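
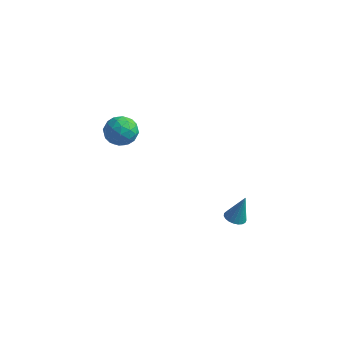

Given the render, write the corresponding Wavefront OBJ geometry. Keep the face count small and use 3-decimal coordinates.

v -3.979 -0.127 -0.574
v -3.298 -0.367 -0.047
v -3.922 -1.413 -1.233
v -3.241 -1.653 -0.706
v -4.06 -1.555 -0.361
v -4.095 -0.76 0.046
v -3.125 -1.02 -1.326
v -3.16 -0.225 -0.919
v -2.77 -0.919 -0.511
v -3.349 -1.249 0.085
v -3.871 -0.531 -1.365
v -4.45 -0.861 -0.769
v -3.643 -0.134 -0.253
v -3.577 -1.646 -1.027
v -4.058 -1.588 -0.825
v -3.658 -1.729 -0.515
v -4.112 -0.365 -0.198
v -3.712 -0.506 0.111
v -4.16 -1.204 -0.073
v -3.508 -1.274 -1.391
v -3.108 -1.415 -1.082
v -3.562 -0.051 -0.765
v -3.162 -0.192 -0.455
v -3.06 -0.576 -1.207
v -2.933 -0.599 -0.216
v -2.9 -1.356 -0.603
v -2.831 -0.984 -0.967
v -2.852 -0.516 -0.728
v -3.273 -0.794 0.134
v -3.24 -1.55 -0.253
v -3.721 -1.492 -0.05
v -3.742 -1.025 0.189
v -2.963 -1.118 -0.139
v -3.98 -0.23 -1.027
v -3.947 -0.986 -1.414
v -3.478 -0.755 -1.469
v -3.499 -0.288 -1.23
v -4.32 -0.424 -0.677
v -4.287 -1.181 -1.064
v -4.368 -1.264 -0.552
v -4.389 -0.796 -0.313
v -4.257 -0.662 -1.141
v 2.805 -1.552 -3.775
v 3.151 -1.163 -3.955
v 3.155 -1.228 -2.405
v 2.955 -1.046 -3.932
v 2.734 -1.017 -3.883
v 2.525 -1.08 -3.815
v 2.364 -1.225 -3.739
v 2.28 -1.426 -3.671
v 2.287 -1.649 -3.62
v 2.383 -1.855 -3.596
v 2.552 -2.008 -3.602
v 2.765 -2.083 -3.639
v 2.985 -2.066 -3.699
v 3.174 -1.96 -3.773
v 3.299 -1.783 -3.846
v 3.339 -1.566 -3.907
v 3.286 -1.347 -3.946
f 1 38 17
f 38 12 41
f 17 41 6
f 38 41 17
f 1 17 13
f 17 6 18
f 13 18 2
f 17 18 13
f 1 13 22
f 13 2 23
f 22 23 8
f 13 23 22
f 1 22 34
f 22 8 37
f 34 37 11
f 22 37 34
f 1 34 38
f 34 11 42
f 38 42 12
f 34 42 38
f 2 18 29
f 18 6 32
f 29 32 10
f 18 32 29
f 6 41 19
f 41 12 40
f 19 40 5
f 41 40 19
f 12 42 39
f 42 11 35
f 39 35 3
f 42 35 39
f 11 37 36
f 37 8 24
f 36 24 7
f 37 24 36
f 8 23 28
f 23 2 25
f 28 25 9
f 23 25 28
f 4 30 16
f 30 10 31
f 16 31 5
f 30 31 16
f 4 16 14
f 16 5 15
f 14 15 3
f 16 15 14
f 4 14 21
f 14 3 20
f 21 20 7
f 14 20 21
f 4 21 26
f 21 7 27
f 26 27 9
f 21 27 26
f 4 26 30
f 26 9 33
f 30 33 10
f 26 33 30
f 5 31 19
f 31 10 32
f 19 32 6
f 31 32 19
f 3 15 39
f 15 5 40
f 39 40 12
f 15 40 39
f 7 20 36
f 20 3 35
f 36 35 11
f 20 35 36
f 9 27 28
f 27 7 24
f 28 24 8
f 27 24 28
f 10 33 29
f 33 9 25
f 29 25 2
f 33 25 29
f 44 43 46
f 44 46 45
f 46 43 47
f 46 47 45
f 47 43 48
f 47 48 45
f 48 43 49
f 48 49 45
f 49 43 50
f 49 50 45
f 50 43 51
f 50 51 45
f 51 43 52
f 51 52 45
f 52 43 53
f 52 53 45
f 53 43 54
f 53 54 45
f 54 43 55
f 54 55 45
f 55 43 56
f 55 56 45
f 56 43 57
f 56 57 45
f 57 43 58
f 57 58 45
f 58 43 59
f 58 59 45
f 59 43 44
f 59 44 45



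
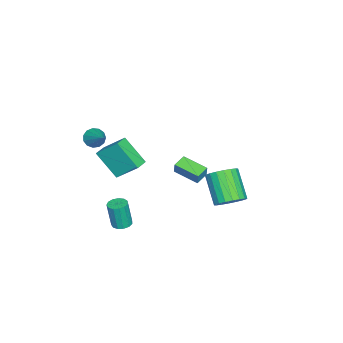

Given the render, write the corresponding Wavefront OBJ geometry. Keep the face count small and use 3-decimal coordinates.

v 3.71 -1.814 -4.506
v 4.199 -2.158 -4.563
v 4.219 -2.409 -2.892
v 3.73 -2.066 -2.834
v 4.309 -1.841 -4.517
v 4.329 -2.093 -2.846
v 4.229 -1.517 -4.467
v 4.25 -1.768 -2.796
v 3.985 -1.286 -4.43
v 4.005 -1.538 -2.758
v 3.653 -1.224 -4.416
v 3.673 -1.475 -2.745
v 3.339 -1.349 -4.431
v 3.359 -1.6 -2.76
v 3.143 -1.622 -4.47
v 3.163 -1.873 -2.799
v 3.127 -1.956 -4.52
v 3.147 -2.207 -2.849
v 3.296 -2.245 -4.565
v 3.316 -2.496 -2.894
v 3.597 -2.397 -4.592
v 3.617 -2.648 -2.921
v 3.933 -2.365 -4.591
v 3.953 -2.616 -2.92
v 3.3 4.359 -1.327
v 4.056 3.934 -0.993
v 2.917 3.036 0.442
v 2.16 3.461 0.107
v 4.047 4.288 -0.779
v 2.908 3.39 0.656
v 3.89 4.656 -0.673
v 2.751 3.758 0.762
v 3.616 4.965 -0.697
v 2.477 4.067 0.738
v 3.279 5.154 -0.846
v 2.14 4.257 0.589
v 2.947 5.186 -1.09
v 1.808 4.288 0.345
v 2.684 5.054 -1.381
v 1.545 4.156 0.053
v 2.543 4.784 -1.662
v 1.404 3.886 -0.227
v 2.552 4.43 -1.876
v 1.413 3.532 -0.441
v 2.709 4.062 -1.982
v 1.57 3.164 -0.547
v 2.983 3.753 -1.958
v 1.844 2.855 -0.523
v 3.32 3.563 -1.809
v 2.181 2.666 -0.374
v 3.652 3.532 -1.565
v 2.513 2.634 -0.13
v 3.915 3.664 -1.273
v 2.776 2.766 0.161
v 3.014 -3.611 1.84
v 3.428 -3.545 1.33
v 4.066 -2.649 2.82
v 3.189 -3.261 1.308
v 2.894 -3.088 1.455
v 2.637 -3.082 1.724
v 2.5 -3.243 2.03
v 2.526 -3.521 2.275
v 2.707 -3.828 2.382
v 2.986 -4.066 2.317
v 3.273 -4.159 2.1
v 3.478 -4.079 1.801
v 3.536 -3.85 1.514
v -1.888 -0.134 -2.961
v -1.669 -0.017 -2.191
v -1.489 1.418 -3.31
v -1.27 1.535 -2.54
v -1.05 -0.395 -3.16
v -0.831 -0.278 -2.39
v -0.651 1.157 -3.509
v -0.432 1.274 -2.739
v 1.433 -2.502 -1.88
v 1.082 -3.844 -0.397
v 1.492 -1.19 -0.678
v 1.141 -2.531 0.804
v 2.319 -2.629 -1.784
v 1.968 -3.97 -0.302
v 2.378 -1.316 -0.583
v 2.027 -2.658 0.9
f 2 1 5
f 2 5 3
f 3 5 6
f 3 6 4
f 5 1 7
f 5 7 6
f 6 7 8
f 6 8 4
f 7 1 9
f 7 9 8
f 8 9 10
f 8 10 4
f 9 1 11
f 9 11 10
f 10 11 12
f 10 12 4
f 11 1 13
f 11 13 12
f 12 13 14
f 12 14 4
f 13 1 15
f 13 15 14
f 14 15 16
f 14 16 4
f 15 1 17
f 15 17 16
f 16 17 18
f 16 18 4
f 17 1 19
f 17 19 18
f 18 19 20
f 18 20 4
f 19 1 21
f 19 21 20
f 20 21 22
f 20 22 4
f 21 1 23
f 21 23 22
f 22 23 24
f 22 24 4
f 23 1 2
f 23 2 24
f 24 2 3
f 24 3 4
f 26 25 29
f 26 29 27
f 27 29 30
f 27 30 28
f 29 25 31
f 29 31 30
f 30 31 32
f 30 32 28
f 31 25 33
f 31 33 32
f 32 33 34
f 32 34 28
f 33 25 35
f 33 35 34
f 34 35 36
f 34 36 28
f 35 25 37
f 35 37 36
f 36 37 38
f 36 38 28
f 37 25 39
f 37 39 38
f 38 39 40
f 38 40 28
f 39 25 41
f 39 41 40
f 40 41 42
f 40 42 28
f 41 25 43
f 41 43 42
f 42 43 44
f 42 44 28
f 43 25 45
f 43 45 44
f 44 45 46
f 44 46 28
f 45 25 47
f 45 47 46
f 46 47 48
f 46 48 28
f 47 25 49
f 47 49 48
f 48 49 50
f 48 50 28
f 49 25 51
f 49 51 50
f 50 51 52
f 50 52 28
f 51 25 53
f 51 53 52
f 52 53 54
f 52 54 28
f 53 25 26
f 53 26 54
f 54 26 27
f 54 27 28
f 56 55 58
f 56 58 57
f 58 55 59
f 58 59 57
f 59 55 60
f 59 60 57
f 60 55 61
f 60 61 57
f 61 55 62
f 61 62 57
f 62 55 63
f 62 63 57
f 63 55 64
f 63 64 57
f 64 55 65
f 64 65 57
f 65 55 66
f 65 66 57
f 66 55 67
f 66 67 57
f 67 55 56
f 67 56 57
f 69 71 68
f 72 69 68
f 68 71 70
f 70 72 68
f 69 75 71
f 73 69 72
f 73 75 69
f 71 75 70
f 74 72 70
f 70 75 74
f 74 73 72
f 75 73 74
f 77 79 76
f 80 77 76
f 76 79 78
f 78 80 76
f 77 83 79
f 81 77 80
f 81 83 77
f 79 83 78
f 82 80 78
f 78 83 82
f 82 81 80
f 83 81 82



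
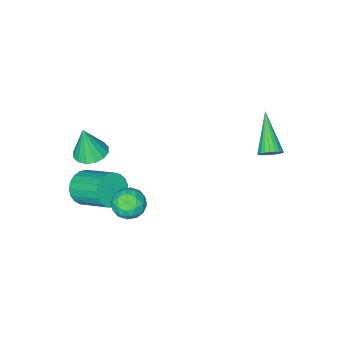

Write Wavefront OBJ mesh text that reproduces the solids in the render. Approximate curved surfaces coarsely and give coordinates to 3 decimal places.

v 2.523 -4.123 -4.113
v 3.412 -4.01 -4.029
v 3.106 -2.345 -3.022
v 2.217 -2.457 -3.107
v 3.341 -3.83 -4.349
v 3.034 -2.164 -3.342
v 3.128 -3.7 -4.628
v 2.822 -2.035 -3.622
v 2.811 -3.644 -4.819
v 2.505 -1.978 -3.812
v 2.444 -3.67 -4.887
v 2.138 -2.004 -3.881
v 2.091 -3.774 -4.821
v 1.784 -2.109 -3.815
v 1.812 -3.939 -4.634
v 1.506 -2.274 -3.627
v 1.657 -4.136 -4.356
v 1.35 -2.47 -3.349
v 1.651 -4.33 -4.036
v 1.344 -2.664 -3.03
v 1.796 -4.489 -3.729
v 1.489 -2.823 -2.723
v 2.067 -4.584 -3.489
v 1.76 -2.918 -2.483
v 2.417 -4.599 -3.357
v 2.11 -2.934 -2.351
v 2.785 -4.532 -3.356
v 2.478 -2.867 -2.349
v 3.108 -4.395 -3.485
v 2.801 -2.729 -2.479
v 3.33 -4.21 -3.723
v 3.023 -2.544 -2.717
v -2.97 2.064 -0.162
v -2.566 2.131 0.234
v -3.95 0.596 1.082
v -2.714 2.283 0.298
v -2.902 2.403 0.291
v -3.1 2.471 0.216
v -3.278 2.477 0.083
v -3.409 2.42 -0.087
v -3.473 2.31 -0.269
v -3.461 2.161 -0.435
v -3.374 1.998 -0.558
v -3.226 1.846 -0.622
v -3.038 1.726 -0.616
v -2.841 1.658 -0.54
v -2.662 1.652 -0.407
v -2.531 1.709 -0.237
v -2.467 1.819 -0.055
v -2.479 1.968 0.11
v 2.22 -0.323 -2.273
v 3.04 -0.498 -2.34
v 1.92 -1.482 -2.92
v 2.74 -1.657 -2.987
v 2.365 -1.675 -2.234
v 2.551 -0.959 -1.834
v 2.409 -1.021 -3.426
v 2.595 -0.305 -3.026
v 3.157 -0.93 -3.052
v 3.13 -1.334 -2.315
v 1.83 -0.646 -2.945
v 1.803 -1.05 -2.208
v 2.657 -0.309 -2.25
v 2.303 -1.671 -3.01
v 2.083 -1.682 -2.568
v 2.565 -1.785 -2.607
v 2.369 -0.579 -1.952
v 2.851 -0.683 -1.991
v 2.454 -1.375 -1.929
v 2.109 -1.297 -3.269
v 2.591 -1.401 -3.308
v 2.395 -0.195 -2.653
v 2.877 -0.298 -2.692
v 2.506 -0.605 -3.331
v 3.207 -0.666 -2.708
v 3.03 -1.347 -3.088
v 2.836 -0.973 -3.346
v 2.945 -0.552 -3.111
v 3.191 -0.903 -2.274
v 3.015 -1.585 -2.655
v 2.795 -1.595 -2.212
v 2.904 -1.174 -1.977
v 3.26 -1.157 -2.693
v 1.945 -0.395 -2.605
v 1.769 -1.077 -2.986
v 2.056 -0.806 -3.283
v 2.165 -0.385 -3.048
v 1.93 -0.633 -2.172
v 1.753 -1.314 -2.552
v 2.015 -1.428 -2.149
v 2.124 -1.007 -1.914
v 1.7 -0.823 -2.567
v 2.64 -3.393 -0.689
v 3.373 -3.705 -0.836
v 2.86 -3.627 0.909
v 3.438 -3.294 -0.785
v 3.289 -2.909 -0.708
v 2.966 -2.655 -0.626
v 2.556 -2.598 -0.561
v 2.168 -2.754 -0.531
v 1.907 -3.082 -0.542
v 1.842 -3.493 -0.594
v 1.99 -3.877 -0.67
v 2.313 -4.132 -0.752
v 2.724 -4.189 -0.817
v 3.111 -4.032 -0.847
f 2 1 5
f 2 5 3
f 3 5 6
f 3 6 4
f 5 1 7
f 5 7 6
f 6 7 8
f 6 8 4
f 7 1 9
f 7 9 8
f 8 9 10
f 8 10 4
f 9 1 11
f 9 11 10
f 10 11 12
f 10 12 4
f 11 1 13
f 11 13 12
f 12 13 14
f 12 14 4
f 13 1 15
f 13 15 14
f 14 15 16
f 14 16 4
f 15 1 17
f 15 17 16
f 16 17 18
f 16 18 4
f 17 1 19
f 17 19 18
f 18 19 20
f 18 20 4
f 19 1 21
f 19 21 20
f 20 21 22
f 20 22 4
f 21 1 23
f 21 23 22
f 22 23 24
f 22 24 4
f 23 1 25
f 23 25 24
f 24 25 26
f 24 26 4
f 25 1 27
f 25 27 26
f 26 27 28
f 26 28 4
f 27 1 29
f 27 29 28
f 28 29 30
f 28 30 4
f 29 1 31
f 29 31 30
f 30 31 32
f 30 32 4
f 31 1 2
f 31 2 32
f 32 2 3
f 32 3 4
f 34 33 36
f 34 36 35
f 36 33 37
f 36 37 35
f 37 33 38
f 37 38 35
f 38 33 39
f 38 39 35
f 39 33 40
f 39 40 35
f 40 33 41
f 40 41 35
f 41 33 42
f 41 42 35
f 42 33 43
f 42 43 35
f 43 33 44
f 43 44 35
f 44 33 45
f 44 45 35
f 45 33 46
f 45 46 35
f 46 33 47
f 46 47 35
f 47 33 48
f 47 48 35
f 48 33 49
f 48 49 35
f 49 33 50
f 49 50 35
f 50 33 34
f 50 34 35
f 51 88 67
f 88 62 91
f 67 91 56
f 88 91 67
f 51 67 63
f 67 56 68
f 63 68 52
f 67 68 63
f 51 63 72
f 63 52 73
f 72 73 58
f 63 73 72
f 51 72 84
f 72 58 87
f 84 87 61
f 72 87 84
f 51 84 88
f 84 61 92
f 88 92 62
f 84 92 88
f 52 68 79
f 68 56 82
f 79 82 60
f 68 82 79
f 56 91 69
f 91 62 90
f 69 90 55
f 91 90 69
f 62 92 89
f 92 61 85
f 89 85 53
f 92 85 89
f 61 87 86
f 87 58 74
f 86 74 57
f 87 74 86
f 58 73 78
f 73 52 75
f 78 75 59
f 73 75 78
f 54 80 66
f 80 60 81
f 66 81 55
f 80 81 66
f 54 66 64
f 66 55 65
f 64 65 53
f 66 65 64
f 54 64 71
f 64 53 70
f 71 70 57
f 64 70 71
f 54 71 76
f 71 57 77
f 76 77 59
f 71 77 76
f 54 76 80
f 76 59 83
f 80 83 60
f 76 83 80
f 55 81 69
f 81 60 82
f 69 82 56
f 81 82 69
f 53 65 89
f 65 55 90
f 89 90 62
f 65 90 89
f 57 70 86
f 70 53 85
f 86 85 61
f 70 85 86
f 59 77 78
f 77 57 74
f 78 74 58
f 77 74 78
f 60 83 79
f 83 59 75
f 79 75 52
f 83 75 79
f 94 93 96
f 94 96 95
f 96 93 97
f 96 97 95
f 97 93 98
f 97 98 95
f 98 93 99
f 98 99 95
f 99 93 100
f 99 100 95
f 100 93 101
f 100 101 95
f 101 93 102
f 101 102 95
f 102 93 103
f 102 103 95
f 103 93 104
f 103 104 95
f 104 93 105
f 104 105 95
f 105 93 106
f 105 106 95
f 106 93 94
f 106 94 95



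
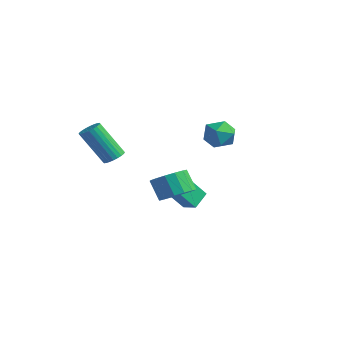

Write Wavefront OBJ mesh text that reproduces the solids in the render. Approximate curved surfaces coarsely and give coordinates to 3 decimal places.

v -1.238 -2.059 0.412
v -0.833 -1.802 0.721
v -1.657 -2.565 2.436
v -2.062 -2.821 2.128
v -0.99 -1.645 0.716
v -1.814 -2.407 2.431
v -1.185 -1.55 0.664
v -2.009 -2.313 2.379
v -1.387 -1.533 0.574
v -2.212 -2.295 2.289
v -1.567 -1.596 0.46
v -2.392 -2.358 2.175
v -1.697 -1.73 0.338
v -2.521 -2.492 2.053
v -1.757 -1.913 0.228
v -2.581 -2.675 1.943
v -1.738 -2.119 0.145
v -2.562 -2.881 1.861
v -1.643 -2.315 0.104
v -2.467 -3.078 1.819
v -1.486 -2.473 0.109
v -2.31 -3.235 1.824
v -1.291 -2.567 0.161
v -2.115 -3.33 1.876
v -1.088 -2.585 0.251
v -1.913 -3.347 1.966
v -0.908 -2.522 0.365
v -1.733 -3.284 2.08
v -0.779 -2.388 0.487
v -1.603 -3.15 2.202
v -0.719 -2.205 0.597
v -1.543 -2.967 2.312
v -0.738 -1.999 0.679
v -1.562 -2.761 2.395
v 1.934 -0.834 -1.118
v 2.638 -0.561 -0.646
v 1.989 -0.613 0.35
v 1.286 -0.886 -0.122
v 2.419 -0.175 -0.768
v 1.77 -0.227 0.228
v 2.07 0.035 -0.984
v 1.422 -0.017 0.012
v 1.685 0.012 -1.236
v 1.037 -0.04 -0.24
v 1.367 -0.238 -1.456
v 0.718 -0.29 -0.46
v 1.2 -0.647 -1.586
v 0.552 -0.699 -0.59
v 1.231 -1.107 -1.59
v 0.582 -1.159 -0.594
v 1.45 -1.493 -1.468
v 0.801 -1.545 -0.472
v 1.798 -1.703 -1.252
v 1.15 -1.755 -0.256
v 2.183 -1.68 -1
v 1.535 -1.732 -0.004
v 2.502 -1.43 -0.78
v 1.853 -1.482 0.216
v 2.668 -1.021 -0.65
v 2.02 -1.073 0.346
v -0.506 4.239 0.916
v -0.167 3.848 0.175
v -1.053 2.952 1.345
v -0.714 2.561 0.604
v -0.159 2.858 1.252
v 0.18 3.654 0.987
v -1.4 3.146 0.533
v -1.061 3.942 0.268
v -0.719 3.172 -0.062
v 0.048 2.994 0.383
v -1.268 3.806 1.137
v -0.501 3.628 1.582
v -0.474 -0.002 -1.835
v -0.755 0.816 -1.276
v -0.169 1.024 -3.182
v -0.45 1.842 -2.622
v 0.33 0.098 -1.578
v 0.049 0.916 -1.018
v 0.635 1.124 -2.924
v 0.354 1.942 -2.365
f 2 1 5
f 2 5 3
f 3 5 6
f 3 6 4
f 5 1 7
f 5 7 6
f 6 7 8
f 6 8 4
f 7 1 9
f 7 9 8
f 8 9 10
f 8 10 4
f 9 1 11
f 9 11 10
f 10 11 12
f 10 12 4
f 11 1 13
f 11 13 12
f 12 13 14
f 12 14 4
f 13 1 15
f 13 15 14
f 14 15 16
f 14 16 4
f 15 1 17
f 15 17 16
f 16 17 18
f 16 18 4
f 17 1 19
f 17 19 18
f 18 19 20
f 18 20 4
f 19 1 21
f 19 21 20
f 20 21 22
f 20 22 4
f 21 1 23
f 21 23 22
f 22 23 24
f 22 24 4
f 23 1 25
f 23 25 24
f 24 25 26
f 24 26 4
f 25 1 27
f 25 27 26
f 26 27 28
f 26 28 4
f 27 1 29
f 27 29 28
f 28 29 30
f 28 30 4
f 29 1 31
f 29 31 30
f 30 31 32
f 30 32 4
f 31 1 33
f 31 33 32
f 32 33 34
f 32 34 4
f 33 1 2
f 33 2 34
f 34 2 3
f 34 3 4
f 36 35 39
f 36 39 37
f 37 39 40
f 37 40 38
f 39 35 41
f 39 41 40
f 40 41 42
f 40 42 38
f 41 35 43
f 41 43 42
f 42 43 44
f 42 44 38
f 43 35 45
f 43 45 44
f 44 45 46
f 44 46 38
f 45 35 47
f 45 47 46
f 46 47 48
f 46 48 38
f 47 35 49
f 47 49 48
f 48 49 50
f 48 50 38
f 49 35 51
f 49 51 50
f 50 51 52
f 50 52 38
f 51 35 53
f 51 53 52
f 52 53 54
f 52 54 38
f 53 35 55
f 53 55 54
f 54 55 56
f 54 56 38
f 55 35 57
f 55 57 56
f 56 57 58
f 56 58 38
f 57 35 59
f 57 59 58
f 58 59 60
f 58 60 38
f 59 35 36
f 59 36 60
f 60 36 37
f 60 37 38
f 61 72 66
f 61 66 62
f 61 62 68
f 61 68 71
f 61 71 72
f 62 66 70
f 66 72 65
f 72 71 63
f 71 68 67
f 68 62 69
f 64 70 65
f 64 65 63
f 64 63 67
f 64 67 69
f 64 69 70
f 65 70 66
f 63 65 72
f 67 63 71
f 69 67 68
f 70 69 62
f 74 76 73
f 77 74 73
f 73 76 75
f 75 77 73
f 74 80 76
f 78 74 77
f 78 80 74
f 76 80 75
f 79 77 75
f 75 80 79
f 79 78 77
f 80 78 79



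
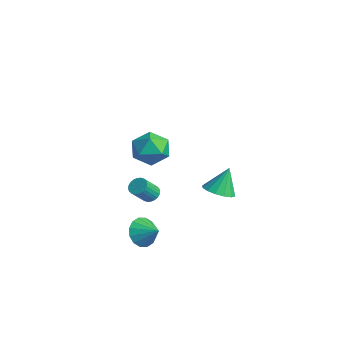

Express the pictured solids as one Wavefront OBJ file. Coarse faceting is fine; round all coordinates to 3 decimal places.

v -1.248 2.083 -3.138
v -0.53 1.422 -2.779
v -1.372 2.857 -1.462
v -0.252 1.847 -2.956
v -0.241 2.336 -3.181
v -0.499 2.757 -3.394
v -0.959 2.997 -3.539
v -1.496 2.992 -3.577
v -1.967 2.744 -3.496
v -2.245 2.318 -3.32
v -2.256 1.829 -3.095
v -1.997 1.408 -2.881
v -1.538 1.168 -2.736
v -1.001 1.173 -2.699
v 1.024 -2.931 3.636
v 2.151 -3.081 3.194
v 1.049 -4.779 4.326
v 2.176 -4.929 3.884
v 1.985 -4.177 4.826
v 1.97 -3.035 4.399
v 1.23 -4.825 3.121
v 1.215 -3.683 2.694
v 2.278 -4.251 2.876
v 2.745 -3.851 3.929
v 0.455 -4.009 3.591
v 0.922 -3.609 4.644
v 0.377 -3.806 -3.822
v 0.908 -3.818 -4.727
v 1.483 -3.374 -3.178
v 0.696 -3.319 -4.696
v 0.397 -2.95 -4.43
v 0.094 -2.811 -4.001
v -0.134 -2.938 -3.524
v -0.225 -3.298 -3.127
v -0.154 -3.793 -2.916
v 0.059 -4.292 -2.947
v 0.357 -4.661 -3.213
v 0.661 -4.801 -3.642
v 0.888 -4.673 -4.119
v 0.979 -4.314 -4.516
v -3.887 -1.022 -3.88
v -3.266 -1.078 -4.062
v -3.031 -2.055 -2.962
v -3.653 -1.998 -2.78
v -3.251 -0.887 -3.896
v -3.017 -1.864 -2.796
v -3.334 -0.716 -3.727
v -3.1 -1.693 -2.627
v -3.501 -0.593 -3.582
v -3.266 -1.569 -2.481
v -3.726 -0.534 -3.482
v -3.492 -1.511 -2.381
v -3.976 -0.55 -3.442
v -3.742 -1.527 -2.342
v -4.213 -0.637 -3.47
v -3.979 -1.614 -2.369
v -4.4 -0.783 -3.559
v -4.165 -1.76 -2.459
v -4.509 -0.965 -3.698
v -4.274 -1.942 -2.598
v -4.523 -1.156 -3.864
v -4.289 -2.133 -2.764
v -4.44 -1.327 -4.033
v -4.206 -2.304 -2.933
v -4.274 -1.451 -4.179
v -4.039 -2.427 -3.078
v -4.048 -1.509 -4.279
v -3.814 -2.486 -3.178
v -3.798 -1.493 -4.318
v -3.564 -2.47 -3.218
v -3.561 -1.406 -4.291
v -3.327 -2.383 -3.19
v -3.375 -1.26 -4.201
v -3.14 -2.237 -3.101
f 2 1 4
f 2 4 3
f 4 1 5
f 4 5 3
f 5 1 6
f 5 6 3
f 6 1 7
f 6 7 3
f 7 1 8
f 7 8 3
f 8 1 9
f 8 9 3
f 9 1 10
f 9 10 3
f 10 1 11
f 10 11 3
f 11 1 12
f 11 12 3
f 12 1 13
f 12 13 3
f 13 1 14
f 13 14 3
f 14 1 2
f 14 2 3
f 15 26 20
f 15 20 16
f 15 16 22
f 15 22 25
f 15 25 26
f 16 20 24
f 20 26 19
f 26 25 17
f 25 22 21
f 22 16 23
f 18 24 19
f 18 19 17
f 18 17 21
f 18 21 23
f 18 23 24
f 19 24 20
f 17 19 26
f 21 17 25
f 23 21 22
f 24 23 16
f 28 27 30
f 28 30 29
f 30 27 31
f 30 31 29
f 31 27 32
f 31 32 29
f 32 27 33
f 32 33 29
f 33 27 34
f 33 34 29
f 34 27 35
f 34 35 29
f 35 27 36
f 35 36 29
f 36 27 37
f 36 37 29
f 37 27 38
f 37 38 29
f 38 27 39
f 38 39 29
f 39 27 40
f 39 40 29
f 40 27 28
f 40 28 29
f 42 41 45
f 42 45 43
f 43 45 46
f 43 46 44
f 45 41 47
f 45 47 46
f 46 47 48
f 46 48 44
f 47 41 49
f 47 49 48
f 48 49 50
f 48 50 44
f 49 41 51
f 49 51 50
f 50 51 52
f 50 52 44
f 51 41 53
f 51 53 52
f 52 53 54
f 52 54 44
f 53 41 55
f 53 55 54
f 54 55 56
f 54 56 44
f 55 41 57
f 55 57 56
f 56 57 58
f 56 58 44
f 57 41 59
f 57 59 58
f 58 59 60
f 58 60 44
f 59 41 61
f 59 61 60
f 60 61 62
f 60 62 44
f 61 41 63
f 61 63 62
f 62 63 64
f 62 64 44
f 63 41 65
f 63 65 64
f 64 65 66
f 64 66 44
f 65 41 67
f 65 67 66
f 66 67 68
f 66 68 44
f 67 41 69
f 67 69 68
f 68 69 70
f 68 70 44
f 69 41 71
f 69 71 70
f 70 71 72
f 70 72 44
f 71 41 73
f 71 73 72
f 72 73 74
f 72 74 44
f 73 41 42
f 73 42 74
f 74 42 43
f 74 43 44



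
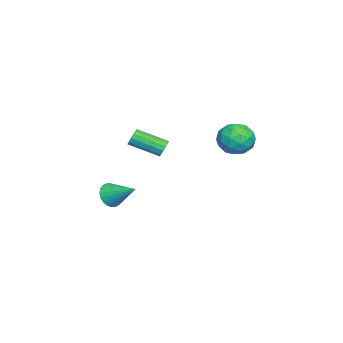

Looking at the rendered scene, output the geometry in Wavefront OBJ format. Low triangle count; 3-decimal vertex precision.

v 1.003 -0.447 1.911
v 1.43 -0.596 1.516
v 1.543 -2.383 2.315
v 1.117 -2.233 2.709
v 1.583 -0.478 1.759
v 1.696 -2.264 2.558
v 1.581 -0.351 2.042
v 1.694 -2.138 2.841
v 1.424 -0.25 2.291
v 1.537 -2.036 3.089
v 1.154 -0.202 2.437
v 1.268 -1.988 3.236
v 0.844 -0.219 2.442
v 0.958 -2.005 3.241
v 0.577 -0.297 2.305
v 0.69 -2.084 3.104
v 0.424 -0.416 2.062
v 0.537 -2.202 2.861
v 0.426 -0.542 1.779
v 0.539 -2.329 2.578
v 0.583 -0.644 1.531
v 0.696 -2.43 2.329
v 0.852 -0.692 1.384
v 0.966 -2.478 2.183
v 1.162 -0.675 1.379
v 1.276 -2.461 2.178
v 0.096 -3.773 -2.56
v 0.662 -3.602 -3.213
v 0.744 -2.167 -1.58
v 0.385 -3.428 -3.317
v 0.065 -3.305 -3.305
v -0.251 -3.254 -3.18
v -0.514 -3.282 -2.961
v -0.684 -3.385 -2.681
v -0.735 -3.547 -2.383
v -0.66 -3.743 -2.111
v -0.469 -3.944 -1.908
v -0.192 -4.118 -1.804
v 0.128 -4.241 -1.816
v 0.444 -4.292 -1.94
v 0.707 -4.264 -2.16
v 0.877 -4.161 -2.44
v 0.928 -3.999 -2.738
v 0.853 -3.803 -3.01
v 2.108 4.334 4.66
v 2.585 4.913 3.807
v 2.355 2.767 3.733
v 2.832 3.346 2.88
v 3.371 3.253 3.875
v 3.219 4.222 4.448
v 1.721 3.458 3.092
v 1.569 4.427 3.665
v 2.346 4.372 2.838
v 3.365 4.245 3.323
v 1.575 3.435 4.217
v 2.594 3.308 4.702
v 2.325 4.761 4.315
v 2.615 2.919 3.225
v 2.932 2.864 3.81
v 3.212 3.205 3.309
v 2.697 4.355 4.692
v 2.978 4.695 4.191
v 3.439 3.72 4.231
v 1.962 2.985 3.349
v 2.243 3.325 2.848
v 1.728 4.475 4.231
v 2.008 4.816 3.73
v 1.501 3.96 3.309
v 2.465 4.783 3.244
v 2.61 3.862 2.699
v 1.957 3.928 2.824
v 1.868 4.497 3.16
v 3.064 4.709 3.529
v 3.209 3.788 2.984
v 3.526 3.734 3.569
v 3.436 4.303 3.906
v 2.924 4.391 2.959
v 1.731 3.892 4.556
v 1.876 2.971 4.011
v 1.504 3.377 3.634
v 1.414 3.946 3.971
v 2.33 3.818 4.841
v 2.475 2.897 4.296
v 3.072 3.183 4.38
v 2.983 3.752 4.716
v 2.016 3.289 4.581
f 2 1 5
f 2 5 3
f 3 5 6
f 3 6 4
f 5 1 7
f 5 7 6
f 6 7 8
f 6 8 4
f 7 1 9
f 7 9 8
f 8 9 10
f 8 10 4
f 9 1 11
f 9 11 10
f 10 11 12
f 10 12 4
f 11 1 13
f 11 13 12
f 12 13 14
f 12 14 4
f 13 1 15
f 13 15 14
f 14 15 16
f 14 16 4
f 15 1 17
f 15 17 16
f 16 17 18
f 16 18 4
f 17 1 19
f 17 19 18
f 18 19 20
f 18 20 4
f 19 1 21
f 19 21 20
f 20 21 22
f 20 22 4
f 21 1 23
f 21 23 22
f 22 23 24
f 22 24 4
f 23 1 25
f 23 25 24
f 24 25 26
f 24 26 4
f 25 1 2
f 25 2 26
f 26 2 3
f 26 3 4
f 28 27 30
f 28 30 29
f 30 27 31
f 30 31 29
f 31 27 32
f 31 32 29
f 32 27 33
f 32 33 29
f 33 27 34
f 33 34 29
f 34 27 35
f 34 35 29
f 35 27 36
f 35 36 29
f 36 27 37
f 36 37 29
f 37 27 38
f 37 38 29
f 38 27 39
f 38 39 29
f 39 27 40
f 39 40 29
f 40 27 41
f 40 41 29
f 41 27 42
f 41 42 29
f 42 27 43
f 42 43 29
f 43 27 44
f 43 44 29
f 44 27 28
f 44 28 29
f 45 82 61
f 82 56 85
f 61 85 50
f 82 85 61
f 45 61 57
f 61 50 62
f 57 62 46
f 61 62 57
f 45 57 66
f 57 46 67
f 66 67 52
f 57 67 66
f 45 66 78
f 66 52 81
f 78 81 55
f 66 81 78
f 45 78 82
f 78 55 86
f 82 86 56
f 78 86 82
f 46 62 73
f 62 50 76
f 73 76 54
f 62 76 73
f 50 85 63
f 85 56 84
f 63 84 49
f 85 84 63
f 56 86 83
f 86 55 79
f 83 79 47
f 86 79 83
f 55 81 80
f 81 52 68
f 80 68 51
f 81 68 80
f 52 67 72
f 67 46 69
f 72 69 53
f 67 69 72
f 48 74 60
f 74 54 75
f 60 75 49
f 74 75 60
f 48 60 58
f 60 49 59
f 58 59 47
f 60 59 58
f 48 58 65
f 58 47 64
f 65 64 51
f 58 64 65
f 48 65 70
f 65 51 71
f 70 71 53
f 65 71 70
f 48 70 74
f 70 53 77
f 74 77 54
f 70 77 74
f 49 75 63
f 75 54 76
f 63 76 50
f 75 76 63
f 47 59 83
f 59 49 84
f 83 84 56
f 59 84 83
f 51 64 80
f 64 47 79
f 80 79 55
f 64 79 80
f 53 71 72
f 71 51 68
f 72 68 52
f 71 68 72
f 54 77 73
f 77 53 69
f 73 69 46
f 77 69 73



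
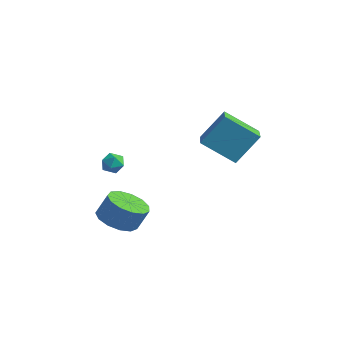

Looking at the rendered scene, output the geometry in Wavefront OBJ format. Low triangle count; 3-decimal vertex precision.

v 1.251 3.338 0.837
v -0.12 2.437 1.963
v 1.761 4.413 2.318
v 0.389 3.512 3.444
v 2.551 2.008 1.356
v 1.179 1.107 2.482
v 3.06 3.083 2.837
v 1.689 2.182 3.963
v -1.956 -0.735 0.525
v -1.542 -1.112 0.837
v -2.738 -1.348 0.823
v -2.324 -1.725 1.135
v -2.444 -1.133 1.35
v -1.96 -0.754 1.166
v -2.32 -1.706 0.494
v -1.836 -1.327 0.31
v -1.767 -1.712 0.818
v -1.843 -1.358 1.347
v -2.437 -1.102 0.313
v -2.513 -0.748 0.842
v -0.81 -2.275 -1.99
v 0.206 -2.366 -2.315
v 0.605 -1.975 -1.174
v -0.41 -1.885 -0.85
v 0.035 -1.803 -2.448
v 0.434 -1.413 -1.307
v -0.404 -1.391 -2.435
v -0.005 -1 -1.295
v -0.972 -1.259 -2.282
v -0.573 -0.868 -1.141
v -1.489 -1.45 -2.036
v -1.089 -1.059 -0.895
v -1.789 -1.903 -1.775
v -1.39 -1.512 -0.635
v -1.779 -2.474 -1.583
v -1.38 -2.083 -0.442
v -1.461 -2.982 -1.52
v -1.062 -2.592 -0.38
v -0.936 -3.266 -1.607
v -0.537 -2.875 -0.466
v -0.371 -3.235 -1.815
v 0.028 -2.845 -0.674
v 0.055 -2.9 -2.079
v 0.454 -2.509 -0.938
f 2 4 1
f 5 2 1
f 1 4 3
f 3 5 1
f 2 8 4
f 6 2 5
f 6 8 2
f 4 8 3
f 7 5 3
f 3 8 7
f 7 6 5
f 8 6 7
f 9 20 14
f 9 14 10
f 9 10 16
f 9 16 19
f 9 19 20
f 10 14 18
f 14 20 13
f 20 19 11
f 19 16 15
f 16 10 17
f 12 18 13
f 12 13 11
f 12 11 15
f 12 15 17
f 12 17 18
f 13 18 14
f 11 13 20
f 15 11 19
f 17 15 16
f 18 17 10
f 22 21 25
f 22 25 23
f 23 25 26
f 23 26 24
f 25 21 27
f 25 27 26
f 26 27 28
f 26 28 24
f 27 21 29
f 27 29 28
f 28 29 30
f 28 30 24
f 29 21 31
f 29 31 30
f 30 31 32
f 30 32 24
f 31 21 33
f 31 33 32
f 32 33 34
f 32 34 24
f 33 21 35
f 33 35 34
f 34 35 36
f 34 36 24
f 35 21 37
f 35 37 36
f 36 37 38
f 36 38 24
f 37 21 39
f 37 39 38
f 38 39 40
f 38 40 24
f 39 21 41
f 39 41 40
f 40 41 42
f 40 42 24
f 41 21 43
f 41 43 42
f 42 43 44
f 42 44 24
f 43 21 22
f 43 22 44
f 44 22 23
f 44 23 24



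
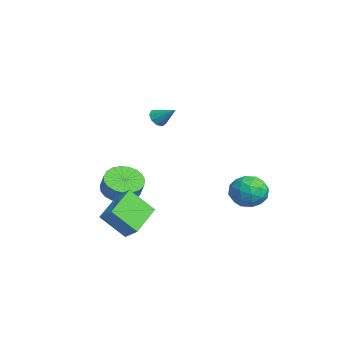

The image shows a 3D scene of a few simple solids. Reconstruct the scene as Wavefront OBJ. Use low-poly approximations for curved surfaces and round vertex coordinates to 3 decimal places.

v 2.51 4.051 -1.509
v 3.438 4.538 -1.592
v 3.042 3.282 -0.088
v 3.97 3.769 -0.171
v 3.105 4.321 0.062
v 2.776 4.796 -0.817
v 3.704 3.024 -0.863
v 3.375 3.499 -1.742
v 4.176 3.904 -1.193
v 3.806 4.705 -0.621
v 2.674 3.115 -1.059
v 2.304 3.916 -0.487
v 2.928 4.362 -1.676
v 3.552 3.458 -0.004
v 3.044 3.782 0.132
v 3.589 4.069 0.083
v 2.539 4.513 -1.22
v 3.084 4.8 -1.269
v 2.888 4.672 -0.296
v 3.396 3.02 -0.411
v 3.941 3.307 -0.46
v 2.891 3.751 -1.763
v 3.436 4.038 -1.812
v 3.592 3.148 -1.384
v 3.906 4.276 -1.49
v 4.219 3.824 -0.654
v 4.062 3.386 -1.061
v 3.869 3.665 -1.577
v 3.689 4.747 -1.154
v 4.001 4.295 -0.318
v 3.493 4.619 -0.181
v 3.3 4.898 -0.698
v 4.122 4.374 -0.919
v 2.479 3.525 -1.362
v 2.791 3.073 -0.526
v 3.18 2.922 -0.982
v 2.987 3.201 -1.499
v 2.261 3.996 -1.026
v 2.574 3.544 -0.19
v 2.611 4.155 -0.103
v 2.418 4.434 -0.619
v 2.358 3.446 -0.761
v -1.385 -1.614 -2.057
v -0.507 -1.78 -2.628
v 0.082 -1.673 -1.754
v -0.795 -1.506 -1.183
v -0.551 -1.342 -2.653
v 0.039 -1.235 -1.778
v -0.739 -0.951 -2.574
v -0.149 -0.844 -1.699
v -1.038 -0.674 -2.406
v -0.449 -0.567 -1.531
v -1.398 -0.56 -2.177
v -0.808 -0.453 -1.303
v -1.755 -0.629 -1.928
v -1.165 -0.522 -1.054
v -2.048 -0.867 -1.702
v -1.459 -0.76 -0.827
v -2.226 -1.235 -1.536
v -1.637 -1.128 -0.662
v -2.259 -1.668 -1.461
v -1.67 -1.561 -0.587
v -2.141 -2.091 -1.489
v -1.552 -1.984 -0.614
v -1.892 -2.432 -1.615
v -1.303 -2.325 -0.741
v -1.555 -2.632 -1.818
v -0.966 -2.525 -0.943
v -1.189 -2.655 -2.062
v -0.6 -2.548 -1.187
v -0.857 -2.499 -2.305
v -0.267 -2.392 -1.43
v -0.615 -2.189 -2.505
v -0.026 -2.082 -1.631
v 1.605 -0.98 -2.697
v 1.329 -2.182 -1.386
v 2.201 -0.501 -2.133
v 1.925 -1.703 -0.822
v 3.215 -2.137 -3.418
v 2.939 -3.339 -2.107
v 3.811 -1.658 -2.854
v 3.535 -2.86 -1.543
v -0.404 0.133 3.07
v -0.101 0.295 2.603
v 0.304 0.887 3.79
v -0.411 0.537 2.654
v -0.718 0.59 2.9
v -0.878 0.429 3.226
v -0.816 0.13 3.478
v -0.561 -0.168 3.54
v -0.233 -0.325 3.382
v 0.015 -0.268 3.078
v 0.067 -0.023 2.77
f 1 38 17
f 38 12 41
f 17 41 6
f 38 41 17
f 1 17 13
f 17 6 18
f 13 18 2
f 17 18 13
f 1 13 22
f 13 2 23
f 22 23 8
f 13 23 22
f 1 22 34
f 22 8 37
f 34 37 11
f 22 37 34
f 1 34 38
f 34 11 42
f 38 42 12
f 34 42 38
f 2 18 29
f 18 6 32
f 29 32 10
f 18 32 29
f 6 41 19
f 41 12 40
f 19 40 5
f 41 40 19
f 12 42 39
f 42 11 35
f 39 35 3
f 42 35 39
f 11 37 36
f 37 8 24
f 36 24 7
f 37 24 36
f 8 23 28
f 23 2 25
f 28 25 9
f 23 25 28
f 4 30 16
f 30 10 31
f 16 31 5
f 30 31 16
f 4 16 14
f 16 5 15
f 14 15 3
f 16 15 14
f 4 14 21
f 14 3 20
f 21 20 7
f 14 20 21
f 4 21 26
f 21 7 27
f 26 27 9
f 21 27 26
f 4 26 30
f 26 9 33
f 30 33 10
f 26 33 30
f 5 31 19
f 31 10 32
f 19 32 6
f 31 32 19
f 3 15 39
f 15 5 40
f 39 40 12
f 15 40 39
f 7 20 36
f 20 3 35
f 36 35 11
f 20 35 36
f 9 27 28
f 27 7 24
f 28 24 8
f 27 24 28
f 10 33 29
f 33 9 25
f 29 25 2
f 33 25 29
f 44 43 47
f 44 47 45
f 45 47 48
f 45 48 46
f 47 43 49
f 47 49 48
f 48 49 50
f 48 50 46
f 49 43 51
f 49 51 50
f 50 51 52
f 50 52 46
f 51 43 53
f 51 53 52
f 52 53 54
f 52 54 46
f 53 43 55
f 53 55 54
f 54 55 56
f 54 56 46
f 55 43 57
f 55 57 56
f 56 57 58
f 56 58 46
f 57 43 59
f 57 59 58
f 58 59 60
f 58 60 46
f 59 43 61
f 59 61 60
f 60 61 62
f 60 62 46
f 61 43 63
f 61 63 62
f 62 63 64
f 62 64 46
f 63 43 65
f 63 65 64
f 64 65 66
f 64 66 46
f 65 43 67
f 65 67 66
f 66 67 68
f 66 68 46
f 67 43 69
f 67 69 68
f 68 69 70
f 68 70 46
f 69 43 71
f 69 71 70
f 70 71 72
f 70 72 46
f 71 43 73
f 71 73 72
f 72 73 74
f 72 74 46
f 73 43 44
f 73 44 74
f 74 44 45
f 74 45 46
f 76 78 75
f 79 76 75
f 75 78 77
f 77 79 75
f 76 82 78
f 80 76 79
f 80 82 76
f 78 82 77
f 81 79 77
f 77 82 81
f 81 80 79
f 82 80 81
f 84 83 86
f 84 86 85
f 86 83 87
f 86 87 85
f 87 83 88
f 87 88 85
f 88 83 89
f 88 89 85
f 89 83 90
f 89 90 85
f 90 83 91
f 90 91 85
f 91 83 92
f 91 92 85
f 92 83 93
f 92 93 85
f 93 83 84
f 93 84 85



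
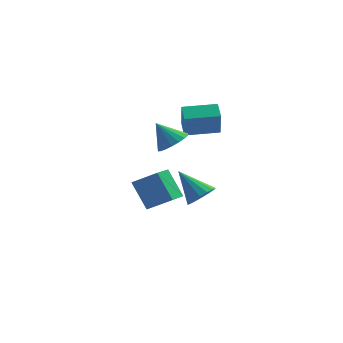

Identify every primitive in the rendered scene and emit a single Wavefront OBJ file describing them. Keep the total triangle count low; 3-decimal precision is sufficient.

v 0.06 3.59 -3.061
v 1.493 3.428 -2.2
v 0.688 5.262 -3.792
v 2.122 5.099 -2.932
v 0.898 2.581 -4.648
v 2.332 2.418 -3.788
v 1.527 4.252 -5.38
v 2.96 4.09 -4.519
v 2.986 2.829 1.152
v 2.974 2.258 2.764
v 2.851 3.877 1.522
v 2.839 3.307 3.134
v 4.981 3.053 1.246
v 4.969 2.483 2.858
v 4.846 4.102 1.616
v 4.834 3.531 3.228
v 3.894 0.704 -2.463
v 4.488 0.479 -1.756
v 2.646 1.756 -1.077
v 4.655 0.907 -1.931
v 4.618 1.281 -2.248
v 4.387 1.501 -2.623
v 4.023 1.507 -2.955
v 3.626 1.298 -3.154
v 3.3 0.93 -3.169
v 3.133 0.502 -2.994
v 3.17 0.128 -2.677
v 3.401 -0.092 -2.302
v 3.764 -0.098 -1.971
v 4.162 0.111 -1.771
v 2.326 -0.59 2.547
v 2.996 0.089 2.808
v 1.414 -0.17 3.793
v 2.73 0.313 2.538
v 2.384 0.358 2.269
v 2.026 0.215 2.056
v 1.727 -0.087 1.94
v 1.547 -0.489 1.944
v 1.521 -0.911 2.067
v 1.655 -1.27 2.286
v 1.921 -1.494 2.556
v 2.268 -1.539 2.825
v 2.626 -1.396 3.038
v 2.924 -1.093 3.154
v 3.104 -0.691 3.15
v 3.13 -0.269 3.027
f 2 4 1
f 5 2 1
f 1 4 3
f 3 5 1
f 2 8 4
f 6 2 5
f 6 8 2
f 4 8 3
f 7 5 3
f 3 8 7
f 7 6 5
f 8 6 7
f 10 12 9
f 13 10 9
f 9 12 11
f 11 13 9
f 10 16 12
f 14 10 13
f 14 16 10
f 12 16 11
f 15 13 11
f 11 16 15
f 15 14 13
f 16 14 15
f 18 17 20
f 18 20 19
f 20 17 21
f 20 21 19
f 21 17 22
f 21 22 19
f 22 17 23
f 22 23 19
f 23 17 24
f 23 24 19
f 24 17 25
f 24 25 19
f 25 17 26
f 25 26 19
f 26 17 27
f 26 27 19
f 27 17 28
f 27 28 19
f 28 17 29
f 28 29 19
f 29 17 30
f 29 30 19
f 30 17 18
f 30 18 19
f 32 31 34
f 32 34 33
f 34 31 35
f 34 35 33
f 35 31 36
f 35 36 33
f 36 31 37
f 36 37 33
f 37 31 38
f 37 38 33
f 38 31 39
f 38 39 33
f 39 31 40
f 39 40 33
f 40 31 41
f 40 41 33
f 41 31 42
f 41 42 33
f 42 31 43
f 42 43 33
f 43 31 44
f 43 44 33
f 44 31 45
f 44 45 33
f 45 31 46
f 45 46 33
f 46 31 32
f 46 32 33



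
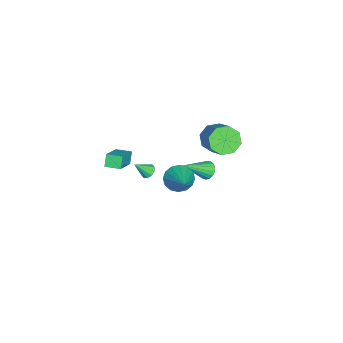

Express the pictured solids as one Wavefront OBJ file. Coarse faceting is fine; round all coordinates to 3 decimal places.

v 1.384 -4.269 2.765
v 2.972 -4.396 3.836
v 1.435 -3.361 2.796
v 3.024 -3.488 3.867
v 1.836 -4.272 2.093
v 3.425 -4.399 3.164
v 1.888 -3.364 2.124
v 3.476 -3.491 3.195
v 3.082 -0.38 2.609
v 3.55 -1.061 2.335
v 4.578 0.22 3.671
v 3.632 -0.735 2.035
v 3.567 -0.314 1.889
v 3.372 0.09 1.936
v 3.1 0.367 2.163
v 2.822 0.444 2.509
v 2.615 0.301 2.882
v 2.533 -0.025 3.182
v 2.598 -0.446 3.328
v 2.793 -0.849 3.281
v 3.065 -1.127 3.054
v 3.342 -1.204 2.708
v -1.307 -3.101 -1.653
v -0.826 -3.017 -1.803
v -0.913 -3.799 -0.787
v -0.902 -2.796 -1.591
v -1.132 -2.692 -1.403
v -1.429 -2.744 -1.31
v -1.679 -2.932 -1.348
v -1.787 -3.185 -1.503
v -1.711 -3.405 -1.715
v -1.481 -3.509 -1.903
v -1.184 -3.458 -1.996
v -0.934 -3.269 -1.958
v -4.102 0.277 -0.481
v -3.425 0.202 -1.199
v -2.061 0.987 0.003
v -2.738 1.063 0.721
v -3.792 0.864 -1.216
v -2.429 1.65 -0.014
v -4.341 1.183 -0.802
v -2.978 1.968 0.4
v -4.749 0.971 -0.2
v -3.386 1.757 1.002
v -4.779 0.353 0.237
v -3.415 1.138 1.439
v -4.411 -0.31 0.254
v -3.048 0.476 1.456
v -3.862 -0.628 -0.16
v -2.499 0.157 1.042
v -3.454 -0.417 -0.762
v -2.091 0.369 0.44
v -3.105 -0.017 -2.687
v -2.777 -0.23 -3.193
v -2.075 -1.263 -1.493
v -2.61 0.005 -3.091
v -2.556 0.236 -2.897
v -2.628 0.409 -2.655
v -2.81 0.484 -2.42
v -3.059 0.444 -2.246
v -3.319 0.299 -2.173
v -3.53 0.081 -2.218
v -3.643 -0.159 -2.371
v -3.634 -0.366 -2.596
v -3.503 -0.494 -2.842
v -3.281 -0.512 -3.052
v -3.019 -0.417 -3.179
f 2 4 1
f 5 2 1
f 1 4 3
f 3 5 1
f 2 8 4
f 6 2 5
f 6 8 2
f 4 8 3
f 7 5 3
f 3 8 7
f 7 6 5
f 8 6 7
f 10 9 12
f 10 12 11
f 12 9 13
f 12 13 11
f 13 9 14
f 13 14 11
f 14 9 15
f 14 15 11
f 15 9 16
f 15 16 11
f 16 9 17
f 16 17 11
f 17 9 18
f 17 18 11
f 18 9 19
f 18 19 11
f 19 9 20
f 19 20 11
f 20 9 21
f 20 21 11
f 21 9 22
f 21 22 11
f 22 9 10
f 22 10 11
f 24 23 26
f 24 26 25
f 26 23 27
f 26 27 25
f 27 23 28
f 27 28 25
f 28 23 29
f 28 29 25
f 29 23 30
f 29 30 25
f 30 23 31
f 30 31 25
f 31 23 32
f 31 32 25
f 32 23 33
f 32 33 25
f 33 23 34
f 33 34 25
f 34 23 24
f 34 24 25
f 36 35 39
f 36 39 37
f 37 39 40
f 37 40 38
f 39 35 41
f 39 41 40
f 40 41 42
f 40 42 38
f 41 35 43
f 41 43 42
f 42 43 44
f 42 44 38
f 43 35 45
f 43 45 44
f 44 45 46
f 44 46 38
f 45 35 47
f 45 47 46
f 46 47 48
f 46 48 38
f 47 35 49
f 47 49 48
f 48 49 50
f 48 50 38
f 49 35 51
f 49 51 50
f 50 51 52
f 50 52 38
f 51 35 36
f 51 36 52
f 52 36 37
f 52 37 38
f 54 53 56
f 54 56 55
f 56 53 57
f 56 57 55
f 57 53 58
f 57 58 55
f 58 53 59
f 58 59 55
f 59 53 60
f 59 60 55
f 60 53 61
f 60 61 55
f 61 53 62
f 61 62 55
f 62 53 63
f 62 63 55
f 63 53 64
f 63 64 55
f 64 53 65
f 64 65 55
f 65 53 66
f 65 66 55
f 66 53 67
f 66 67 55
f 67 53 54
f 67 54 55



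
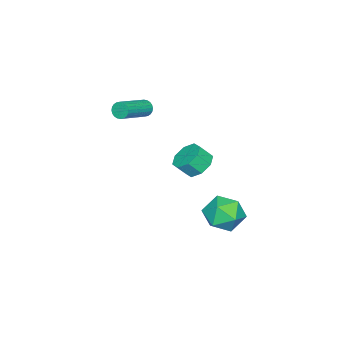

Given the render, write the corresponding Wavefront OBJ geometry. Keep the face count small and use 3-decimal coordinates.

v 1.55 1.377 1.281
v 2.349 1.356 0.845
v 2.748 0.821 1.604
v 1.95 0.843 2.039
v 2.29 1.908 1.266
v 2.689 1.373 2.024
v 1.797 2.149 1.695
v 2.196 1.615 2.453
v 1.16 1.938 1.882
v 1.559 1.404 2.64
v 0.752 1.399 1.716
v 1.151 0.864 2.475
v 0.811 0.847 1.296
v 1.21 0.312 2.054
v 1.304 0.605 0.867
v 1.703 0.071 1.625
v 1.941 0.816 0.68
v 2.34 0.282 1.438
v 0.242 2.547 -4.196
v 1.01 1.884 -3.481
v -1.31 1.976 -3.059
v -0.542 1.313 -2.344
v -0.491 2.553 -2.327
v 0.469 2.906 -3.03
v -0.769 0.954 -3.51
v 0.191 1.307 -4.213
v 0.385 0.9 -3.057
v 0.557 1.888 -2.326
v -0.857 1.972 -4.214
v -0.685 2.96 -3.483
v -0.457 -2.919 3.046
v -0.249 -2.589 2.672
v 1.645 -2.912 3.44
v 1.437 -3.241 3.814
v -0.29 -2.454 2.828
v 1.605 -2.776 3.597
v -0.356 -2.389 3.017
v 1.539 -2.712 3.786
v -0.437 -2.405 3.211
v 1.458 -2.728 3.98
v -0.521 -2.499 3.38
v 1.373 -2.822 4.148
v -0.596 -2.657 3.497
v 1.299 -2.98 4.266
v -0.65 -2.855 3.546
v 1.245 -3.178 4.315
v -0.674 -3.063 3.519
v 1.221 -3.385 4.288
v -0.665 -3.248 3.42
v 1.229 -3.571 4.188
v -0.625 -3.384 3.263
v 1.27 -3.706 4.032
v -0.559 -3.448 3.074
v 1.336 -3.771 3.843
v -0.478 -3.432 2.88
v 1.417 -3.755 3.649
v -0.393 -3.338 2.712
v 1.501 -3.661 3.48
v -0.319 -3.18 2.594
v 1.576 -3.503 3.363
v -0.265 -2.982 2.545
v 1.63 -3.305 3.314
v -0.241 -2.775 2.572
v 1.654 -3.097 3.341
f 2 1 5
f 2 5 3
f 3 5 6
f 3 6 4
f 5 1 7
f 5 7 6
f 6 7 8
f 6 8 4
f 7 1 9
f 7 9 8
f 8 9 10
f 8 10 4
f 9 1 11
f 9 11 10
f 10 11 12
f 10 12 4
f 11 1 13
f 11 13 12
f 12 13 14
f 12 14 4
f 13 1 15
f 13 15 14
f 14 15 16
f 14 16 4
f 15 1 17
f 15 17 16
f 16 17 18
f 16 18 4
f 17 1 2
f 17 2 18
f 18 2 3
f 18 3 4
f 19 30 24
f 19 24 20
f 19 20 26
f 19 26 29
f 19 29 30
f 20 24 28
f 24 30 23
f 30 29 21
f 29 26 25
f 26 20 27
f 22 28 23
f 22 23 21
f 22 21 25
f 22 25 27
f 22 27 28
f 23 28 24
f 21 23 30
f 25 21 29
f 27 25 26
f 28 27 20
f 32 31 35
f 32 35 33
f 33 35 36
f 33 36 34
f 35 31 37
f 35 37 36
f 36 37 38
f 36 38 34
f 37 31 39
f 37 39 38
f 38 39 40
f 38 40 34
f 39 31 41
f 39 41 40
f 40 41 42
f 40 42 34
f 41 31 43
f 41 43 42
f 42 43 44
f 42 44 34
f 43 31 45
f 43 45 44
f 44 45 46
f 44 46 34
f 45 31 47
f 45 47 46
f 46 47 48
f 46 48 34
f 47 31 49
f 47 49 48
f 48 49 50
f 48 50 34
f 49 31 51
f 49 51 50
f 50 51 52
f 50 52 34
f 51 31 53
f 51 53 52
f 52 53 54
f 52 54 34
f 53 31 55
f 53 55 54
f 54 55 56
f 54 56 34
f 55 31 57
f 55 57 56
f 56 57 58
f 56 58 34
f 57 31 59
f 57 59 58
f 58 59 60
f 58 60 34
f 59 31 61
f 59 61 60
f 60 61 62
f 60 62 34
f 61 31 63
f 61 63 62
f 62 63 64
f 62 64 34
f 63 31 32
f 63 32 64
f 64 32 33
f 64 33 34



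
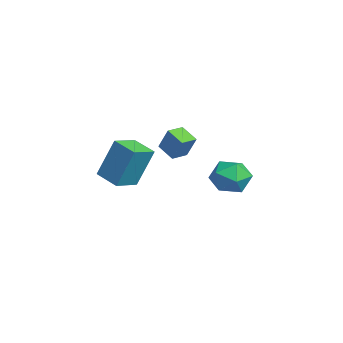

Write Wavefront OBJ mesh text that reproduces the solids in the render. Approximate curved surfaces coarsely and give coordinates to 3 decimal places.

v -3.225 1.366 -2.408
v -2.751 2.047 -1.744
v -1.689 0.753 -2.876
v -1.215 1.434 -2.212
v -1.787 0.627 -1.826
v -2.736 1.005 -1.537
v -1.704 1.795 -3.083
v -2.653 2.173 -2.794
v -1.811 2.312 -2.162
v -1.863 1.59 -1.385
v -2.577 1.21 -3.235
v -2.629 0.488 -2.458
v -0.573 -3.939 -0.981
v -0.421 -3.195 0.955
v 0.442 -3.272 -1.317
v 0.594 -2.528 0.619
v 0.186 -4.932 -0.659
v 0.338 -4.188 1.277
v 1.201 -4.265 -0.995
v 1.353 -3.521 0.941
v -3.035 -1.037 -0.351
v -2.528 -0.712 0.767
v -2.269 -0.568 -0.835
v -1.762 -0.243 0.283
v -2.578 -1.777 -0.343
v -2.071 -1.452 0.775
v -1.812 -1.308 -0.827
v -1.305 -0.983 0.291
f 1 12 6
f 1 6 2
f 1 2 8
f 1 8 11
f 1 11 12
f 2 6 10
f 6 12 5
f 12 11 3
f 11 8 7
f 8 2 9
f 4 10 5
f 4 5 3
f 4 3 7
f 4 7 9
f 4 9 10
f 5 10 6
f 3 5 12
f 7 3 11
f 9 7 8
f 10 9 2
f 14 16 13
f 17 14 13
f 13 16 15
f 15 17 13
f 14 20 16
f 18 14 17
f 18 20 14
f 16 20 15
f 19 17 15
f 15 20 19
f 19 18 17
f 20 18 19
f 22 24 21
f 25 22 21
f 21 24 23
f 23 25 21
f 22 28 24
f 26 22 25
f 26 28 22
f 24 28 23
f 27 25 23
f 23 28 27
f 27 26 25
f 28 26 27



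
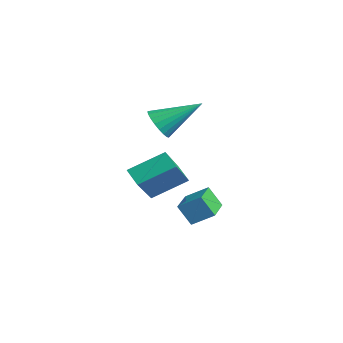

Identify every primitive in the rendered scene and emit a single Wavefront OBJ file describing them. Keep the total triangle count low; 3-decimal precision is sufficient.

v -1.831 -2.325 -2.343
v -1.532 -0.948 -1.563
v -1.176 -2.189 -2.834
v -0.877 -0.812 -2.054
v -0.543 -3.408 -0.926
v -0.244 -2.031 -0.146
v 0.112 -3.272 -1.417
v 0.411 -1.895 -0.637
v -1.335 -1.831 0.816
v -1.008 -2.273 1.296
v -0.785 -0.329 1.824
v -0.785 -2.22 1.097
v -0.657 -2.101 0.849
v -0.647 -1.934 0.595
v -0.755 -1.75 0.38
v -0.964 -1.58 0.24
v -1.236 -1.453 0.199
v -1.526 -1.391 0.266
v -1.783 -1.406 0.427
v -1.962 -1.494 0.656
v -2.033 -1.64 0.912
v -1.983 -1.819 1.152
v -1.821 -2 1.334
v -1.575 -2.152 1.426
v -1.287 -2.249 1.413
v -0.918 -1.259 -3.342
v -0.426 -0.529 -2.789
v -2.041 -0.429 -3.438
v -1.549 0.301 -2.885
v -0.551 -0.861 -4.195
v -0.059 -0.131 -3.642
v -1.674 -0.031 -4.291
v -1.182 0.699 -3.738
f 2 4 1
f 5 2 1
f 1 4 3
f 3 5 1
f 2 8 4
f 6 2 5
f 6 8 2
f 4 8 3
f 7 5 3
f 3 8 7
f 7 6 5
f 8 6 7
f 10 9 12
f 10 12 11
f 12 9 13
f 12 13 11
f 13 9 14
f 13 14 11
f 14 9 15
f 14 15 11
f 15 9 16
f 15 16 11
f 16 9 17
f 16 17 11
f 17 9 18
f 17 18 11
f 18 9 19
f 18 19 11
f 19 9 20
f 19 20 11
f 20 9 21
f 20 21 11
f 21 9 22
f 21 22 11
f 22 9 23
f 22 23 11
f 23 9 24
f 23 24 11
f 24 9 25
f 24 25 11
f 25 9 10
f 25 10 11
f 27 29 26
f 30 27 26
f 26 29 28
f 28 30 26
f 27 33 29
f 31 27 30
f 31 33 27
f 29 33 28
f 32 30 28
f 28 33 32
f 32 31 30
f 33 31 32



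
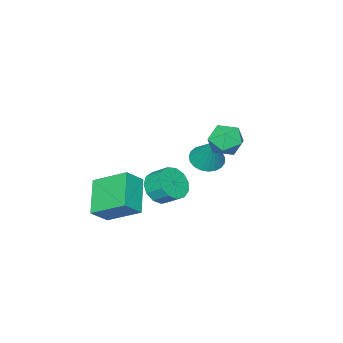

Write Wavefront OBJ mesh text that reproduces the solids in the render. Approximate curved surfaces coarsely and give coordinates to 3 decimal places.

v -2.421 0.052 -1.792
v -1.86 0.623 -2.225
v -1.959 0.948 -0.008
v -2.188 0.812 -2.235
v -2.556 0.869 -2.168
v -2.901 0.785 -2.037
v -3.162 0.574 -1.863
v -3.296 0.273 -1.677
v -3.278 -0.067 -1.511
v -3.112 -0.386 -1.394
v -2.827 -0.629 -1.345
v -2.471 -0.755 -1.374
v -2.107 -0.741 -1.475
v -1.797 -0.59 -1.631
v -1.594 -0.329 -1.815
v -1.535 -0.001 -1.995
v -1.629 0.336 -2.14
v -1.058 3.467 1.546
v -0.228 3.589 1.023
v -0.272 2.531 2.577
v 0.558 2.653 2.054
v 0.177 3.412 2.56
v -0.309 3.99 1.923
v -0.191 2.13 1.677
v -0.677 2.708 1.04
v 0.308 2.762 1.105
v 0.535 3.554 1.65
v -1.035 2.566 1.95
v -0.808 3.358 2.495
v -0.938 -1.8 -4.037
v -0.579 -2.331 -3.257
v -0.743 -1.451 -2.583
v -1.102 -0.92 -3.363
v -0.132 -2.068 -3.491
v -0.296 -1.188 -2.817
v 0.059 -1.719 -3.899
v -0.105 -0.84 -3.224
v -0.066 -1.397 -4.35
v -0.231 -0.517 -3.676
v -0.469 -1.202 -4.702
v -0.633 -0.323 -4.028
v -1.02 -1.197 -4.843
v -1.184 -0.318 -4.169
v -1.545 -1.383 -4.728
v -1.71 -0.504 -4.054
v -1.878 -1.702 -4.394
v -2.042 -0.823 -3.72
v -1.912 -2.051 -3.946
v -2.076 -1.172 -3.272
v -1.637 -2.321 -3.527
v -1.801 -1.442 -2.853
v -1.14 -2.425 -3.27
v -1.304 -1.546 -2.596
v 0.453 -3.854 -4.231
v 1.375 -4.082 -3.358
v -0.132 -2.099 -3.155
v 0.79 -2.327 -2.282
v 1.85 -2.673 -5.398
v 2.772 -2.901 -4.525
v 1.265 -0.918 -4.322
v 2.187 -1.146 -3.449
f 2 1 4
f 2 4 3
f 4 1 5
f 4 5 3
f 5 1 6
f 5 6 3
f 6 1 7
f 6 7 3
f 7 1 8
f 7 8 3
f 8 1 9
f 8 9 3
f 9 1 10
f 9 10 3
f 10 1 11
f 10 11 3
f 11 1 12
f 11 12 3
f 12 1 13
f 12 13 3
f 13 1 14
f 13 14 3
f 14 1 15
f 14 15 3
f 15 1 16
f 15 16 3
f 16 1 17
f 16 17 3
f 17 1 2
f 17 2 3
f 18 29 23
f 18 23 19
f 18 19 25
f 18 25 28
f 18 28 29
f 19 23 27
f 23 29 22
f 29 28 20
f 28 25 24
f 25 19 26
f 21 27 22
f 21 22 20
f 21 20 24
f 21 24 26
f 21 26 27
f 22 27 23
f 20 22 29
f 24 20 28
f 26 24 25
f 27 26 19
f 31 30 34
f 31 34 32
f 32 34 35
f 32 35 33
f 34 30 36
f 34 36 35
f 35 36 37
f 35 37 33
f 36 30 38
f 36 38 37
f 37 38 39
f 37 39 33
f 38 30 40
f 38 40 39
f 39 40 41
f 39 41 33
f 40 30 42
f 40 42 41
f 41 42 43
f 41 43 33
f 42 30 44
f 42 44 43
f 43 44 45
f 43 45 33
f 44 30 46
f 44 46 45
f 45 46 47
f 45 47 33
f 46 30 48
f 46 48 47
f 47 48 49
f 47 49 33
f 48 30 50
f 48 50 49
f 49 50 51
f 49 51 33
f 50 30 52
f 50 52 51
f 51 52 53
f 51 53 33
f 52 30 31
f 52 31 53
f 53 31 32
f 53 32 33
f 55 57 54
f 58 55 54
f 54 57 56
f 56 58 54
f 55 61 57
f 59 55 58
f 59 61 55
f 57 61 56
f 60 58 56
f 56 61 60
f 60 59 58
f 61 59 60



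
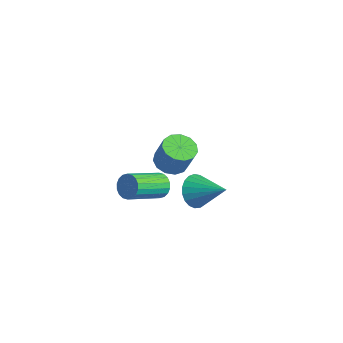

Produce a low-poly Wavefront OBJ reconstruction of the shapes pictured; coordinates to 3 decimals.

v 0.379 3.385 -2.567
v 0.886 3.297 -3.378
v 1.921 4.015 -1.673
v 0.749 3.671 -3.406
v 0.548 3.996 -3.288
v 0.318 4.215 -3.046
v 0.099 4.29 -2.721
v -0.072 4.209 -2.37
v -0.165 3.986 -2.052
v -0.163 3.658 -1.824
v -0.068 3.284 -1.724
v 0.104 2.927 -1.77
v 0.324 2.649 -1.953
v 0.554 2.498 -2.243
v 0.753 2.501 -2.589
v 0.888 2.657 -2.931
v 0.935 2.938 -3.21
v -1.592 2.643 -3.185
v -1.21 2.4 -3.745
v -1.046 0.514 -2.815
v -1.428 0.757 -2.255
v -0.984 2.516 -3.55
v -0.82 0.63 -2.619
v -0.879 2.657 -3.282
v -0.715 0.771 -2.352
v -0.914 2.796 -2.996
v -0.75 0.909 -2.065
v -1.084 2.904 -2.746
v -0.92 1.017 -1.816
v -1.355 2.96 -2.584
v -1.191 1.074 -1.653
v -1.672 2.954 -2.541
v -1.508 1.068 -1.61
v -1.974 2.886 -2.625
v -1.81 1 -1.695
v -2.2 2.77 -2.821
v -2.036 0.884 -1.89
v -2.305 2.629 -3.088
v -2.141 0.743 -2.158
v -2.27 2.491 -3.375
v -2.106 0.604 -2.444
v -2.1 2.383 -3.624
v -1.936 0.496 -2.694
v -1.829 2.326 -3.787
v -1.665 0.44 -2.856
v -1.512 2.332 -3.83
v -1.348 0.446 -2.899
v 2.286 0.704 2.164
v 2.777 0.071 1.989
v 3.365 0.163 3.3
v 2.874 0.796 3.476
v 3.005 0.452 1.86
v 3.592 0.544 3.171
v 3.004 0.913 1.828
v 3.592 1.005 3.139
v 2.776 1.308 1.903
v 3.363 1.4 3.214
v 2.392 1.511 2.061
v 2.979 1.602 3.372
v 1.974 1.457 2.251
v 2.562 1.549 3.563
v 1.656 1.165 2.415
v 2.244 1.257 3.726
v 1.538 0.726 2.498
v 2.125 0.818 3.81
v 1.657 0.281 2.476
v 2.245 0.372 3.787
v 1.976 -0.031 2.355
v 2.564 0.061 3.666
v 2.394 -0.109 2.173
v 2.981 -0.017 3.484
f 2 1 4
f 2 4 3
f 4 1 5
f 4 5 3
f 5 1 6
f 5 6 3
f 6 1 7
f 6 7 3
f 7 1 8
f 7 8 3
f 8 1 9
f 8 9 3
f 9 1 10
f 9 10 3
f 10 1 11
f 10 11 3
f 11 1 12
f 11 12 3
f 12 1 13
f 12 13 3
f 13 1 14
f 13 14 3
f 14 1 15
f 14 15 3
f 15 1 16
f 15 16 3
f 16 1 17
f 16 17 3
f 17 1 2
f 17 2 3
f 19 18 22
f 19 22 20
f 20 22 23
f 20 23 21
f 22 18 24
f 22 24 23
f 23 24 25
f 23 25 21
f 24 18 26
f 24 26 25
f 25 26 27
f 25 27 21
f 26 18 28
f 26 28 27
f 27 28 29
f 27 29 21
f 28 18 30
f 28 30 29
f 29 30 31
f 29 31 21
f 30 18 32
f 30 32 31
f 31 32 33
f 31 33 21
f 32 18 34
f 32 34 33
f 33 34 35
f 33 35 21
f 34 18 36
f 34 36 35
f 35 36 37
f 35 37 21
f 36 18 38
f 36 38 37
f 37 38 39
f 37 39 21
f 38 18 40
f 38 40 39
f 39 40 41
f 39 41 21
f 40 18 42
f 40 42 41
f 41 42 43
f 41 43 21
f 42 18 44
f 42 44 43
f 43 44 45
f 43 45 21
f 44 18 46
f 44 46 45
f 45 46 47
f 45 47 21
f 46 18 19
f 46 19 47
f 47 19 20
f 47 20 21
f 49 48 52
f 49 52 50
f 50 52 53
f 50 53 51
f 52 48 54
f 52 54 53
f 53 54 55
f 53 55 51
f 54 48 56
f 54 56 55
f 55 56 57
f 55 57 51
f 56 48 58
f 56 58 57
f 57 58 59
f 57 59 51
f 58 48 60
f 58 60 59
f 59 60 61
f 59 61 51
f 60 48 62
f 60 62 61
f 61 62 63
f 61 63 51
f 62 48 64
f 62 64 63
f 63 64 65
f 63 65 51
f 64 48 66
f 64 66 65
f 65 66 67
f 65 67 51
f 66 48 68
f 66 68 67
f 67 68 69
f 67 69 51
f 68 48 70
f 68 70 69
f 69 70 71
f 69 71 51
f 70 48 49
f 70 49 71
f 71 49 50
f 71 50 51



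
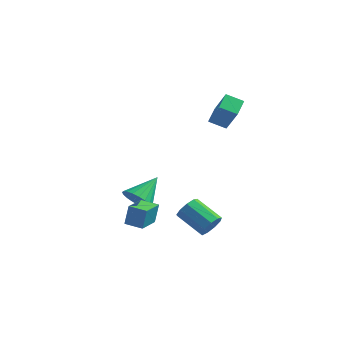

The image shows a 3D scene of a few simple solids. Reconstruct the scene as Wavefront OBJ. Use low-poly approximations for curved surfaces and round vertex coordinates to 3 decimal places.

v -0.384 -0.478 -1.926
v 0.163 -0.205 -2.627
v 0.124 0.998 -0.954
v -0.172 -0.032 -2.714
v -0.543 0.063 -2.666
v -0.887 0.065 -2.489
v -1.144 -0.027 -2.215
v -1.27 -0.197 -1.891
v -1.242 -0.416 -1.574
v -1.066 -0.645 -1.317
v -0.772 -0.846 -1.166
v -0.411 -0.983 -1.146
v -0.046 -1.033 -1.261
v 0.262 -0.987 -1.491
v 0.457 -0.853 -1.797
v 0.507 -0.654 -2.125
v 0.403 -0.425 -2.418
v 2.215 2.772 2.711
v 2.173 3.822 3.099
v 3.137 2.963 2.294
v 3.096 4.013 2.682
v 3.004 2.247 4.218
v 2.963 3.297 4.606
v 3.927 2.438 3.801
v 3.885 3.488 4.189
v -0.073 -2.81 -2.18
v 0.029 -2.499 -1.056
v -0.024 -1.347 -2.589
v 0.077 -1.036 -1.465
v 0.923 -2.864 -2.255
v 1.024 -2.553 -1.131
v 0.971 -1.401 -2.664
v 1.073 -1.09 -1.54
v 3.496 -0.023 -3.23
v 3.87 0.472 -2.79
v 2.357 0.918 -2.01
v 1.984 0.423 -2.45
v 3.713 0.705 -3.228
v 2.2 1.152 -2.447
v 3.455 0.598 -3.666
v 1.942 1.045 -2.886
v 3.217 0.2 -3.901
v 1.704 0.647 -3.12
v 3.109 -0.303 -3.821
v 1.596 0.144 -3.041
v 3.183 -0.674 -3.465
v 1.67 -0.228 -2.685
v 3.403 -0.742 -3
v 1.89 -0.295 -2.219
v 3.667 -0.473 -2.641
v 2.155 -0.026 -1.861
v 3.852 0.006 -2.559
v 2.339 0.453 -1.779
f 2 1 4
f 2 4 3
f 4 1 5
f 4 5 3
f 5 1 6
f 5 6 3
f 6 1 7
f 6 7 3
f 7 1 8
f 7 8 3
f 8 1 9
f 8 9 3
f 9 1 10
f 9 10 3
f 10 1 11
f 10 11 3
f 11 1 12
f 11 12 3
f 12 1 13
f 12 13 3
f 13 1 14
f 13 14 3
f 14 1 15
f 14 15 3
f 15 1 16
f 15 16 3
f 16 1 17
f 16 17 3
f 17 1 2
f 17 2 3
f 19 21 18
f 22 19 18
f 18 21 20
f 20 22 18
f 19 25 21
f 23 19 22
f 23 25 19
f 21 25 20
f 24 22 20
f 20 25 24
f 24 23 22
f 25 23 24
f 27 29 26
f 30 27 26
f 26 29 28
f 28 30 26
f 27 33 29
f 31 27 30
f 31 33 27
f 29 33 28
f 32 30 28
f 28 33 32
f 32 31 30
f 33 31 32
f 35 34 38
f 35 38 36
f 36 38 39
f 36 39 37
f 38 34 40
f 38 40 39
f 39 40 41
f 39 41 37
f 40 34 42
f 40 42 41
f 41 42 43
f 41 43 37
f 42 34 44
f 42 44 43
f 43 44 45
f 43 45 37
f 44 34 46
f 44 46 45
f 45 46 47
f 45 47 37
f 46 34 48
f 46 48 47
f 47 48 49
f 47 49 37
f 48 34 50
f 48 50 49
f 49 50 51
f 49 51 37
f 50 34 52
f 50 52 51
f 51 52 53
f 51 53 37
f 52 34 35
f 52 35 53
f 53 35 36
f 53 36 37



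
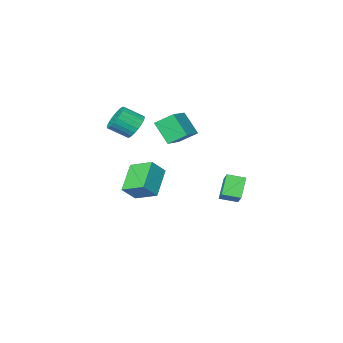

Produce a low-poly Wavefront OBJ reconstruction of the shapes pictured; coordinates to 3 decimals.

v -0.002 3.147 -1.657
v 0.462 4.139 -0.769
v 0.754 3.788 -2.77
v 1.218 4.781 -1.882
v 0.882 2.519 -1.418
v 1.346 3.512 -0.53
v 1.638 3.161 -2.531
v 2.102 4.153 -1.643
v 1.775 -4.781 -3.801
v 2.693 -4.798 -2.853
v 1.12 -3.369 -3.143
v 2.038 -3.386 -2.194
v 3.082 -3.594 -5.046
v 4 -3.611 -4.097
v 2.427 -2.182 -4.387
v 3.345 -2.199 -3.439
v 3.307 -3.042 1.142
v 3.702 -3.348 0.37
v 4.709 -4.004 1.146
v 4.313 -3.698 1.918
v 3.871 -3.035 0.416
v 4.878 -3.691 1.191
v 3.955 -2.723 0.572
v 4.961 -3.379 1.348
v 3.939 -2.459 0.815
v 4.945 -3.115 1.591
v 3.827 -2.284 1.108
v 4.834 -2.94 1.884
v 3.637 -2.224 1.406
v 4.643 -2.881 2.182
v 3.395 -2.289 1.664
v 4.402 -2.946 2.44
v 3.141 -2.469 1.843
v 4.147 -3.125 2.618
v 2.911 -2.736 1.914
v 3.918 -3.392 2.69
v 2.742 -3.049 1.869
v 3.749 -3.705 2.644
v 2.659 -3.361 1.712
v 3.665 -4.017 2.488
v 2.675 -3.625 1.469
v 3.681 -4.281 2.245
v 2.786 -3.8 1.176
v 3.793 -4.456 1.952
v 2.977 -3.859 0.878
v 3.983 -4.516 1.654
v 3.218 -3.794 0.62
v 4.225 -4.451 1.396
v 3.473 -3.615 0.442
v 4.479 -4.271 1.217
v 1.583 -1.139 0.27
v 1.82 -2.23 1.564
v 0.769 -0.374 1.063
v 1.006 -1.466 2.358
v 2.874 -0.274 0.762
v 3.111 -1.366 2.057
v 2.06 0.49 1.556
v 2.297 -0.601 2.85
f 2 4 1
f 5 2 1
f 1 4 3
f 3 5 1
f 2 8 4
f 6 2 5
f 6 8 2
f 4 8 3
f 7 5 3
f 3 8 7
f 7 6 5
f 8 6 7
f 10 12 9
f 13 10 9
f 9 12 11
f 11 13 9
f 10 16 12
f 14 10 13
f 14 16 10
f 12 16 11
f 15 13 11
f 11 16 15
f 15 14 13
f 16 14 15
f 18 17 21
f 18 21 19
f 19 21 22
f 19 22 20
f 21 17 23
f 21 23 22
f 22 23 24
f 22 24 20
f 23 17 25
f 23 25 24
f 24 25 26
f 24 26 20
f 25 17 27
f 25 27 26
f 26 27 28
f 26 28 20
f 27 17 29
f 27 29 28
f 28 29 30
f 28 30 20
f 29 17 31
f 29 31 30
f 30 31 32
f 30 32 20
f 31 17 33
f 31 33 32
f 32 33 34
f 32 34 20
f 33 17 35
f 33 35 34
f 34 35 36
f 34 36 20
f 35 17 37
f 35 37 36
f 36 37 38
f 36 38 20
f 37 17 39
f 37 39 38
f 38 39 40
f 38 40 20
f 39 17 41
f 39 41 40
f 40 41 42
f 40 42 20
f 41 17 43
f 41 43 42
f 42 43 44
f 42 44 20
f 43 17 45
f 43 45 44
f 44 45 46
f 44 46 20
f 45 17 47
f 45 47 46
f 46 47 48
f 46 48 20
f 47 17 49
f 47 49 48
f 48 49 50
f 48 50 20
f 49 17 18
f 49 18 50
f 50 18 19
f 50 19 20
f 52 54 51
f 55 52 51
f 51 54 53
f 53 55 51
f 52 58 54
f 56 52 55
f 56 58 52
f 54 58 53
f 57 55 53
f 53 58 57
f 57 56 55
f 58 56 57



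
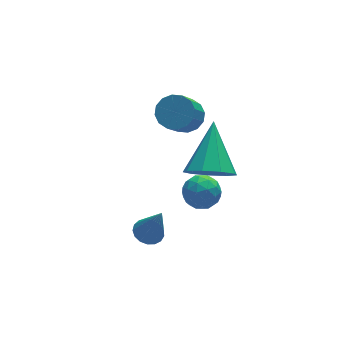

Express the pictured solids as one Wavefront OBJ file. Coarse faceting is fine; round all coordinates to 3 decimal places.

v -2.171 -1.164 -4.559
v -1.623 -1.177 -4.675
v -1.869 -1.636 -3.081
v -1.664 -0.927 -4.586
v -1.821 -0.731 -4.492
v -2.058 -0.635 -4.412
v -2.321 -0.659 -4.366
v -2.55 -0.8 -4.365
v -2.691 -1.023 -4.407
v -2.714 -1.279 -4.484
v -2.612 -1.508 -4.579
v -2.409 -1.658 -4.668
v -2.152 -1.695 -4.733
v -1.899 -1.611 -4.757
v -1.708 -1.423 -4.736
v -0.093 -0.083 -3.448
v 0.511 -0.459 -3.306
v -0.651 -1.081 -3.714
v -0.047 -1.457 -3.572
v -0.408 -1.135 -3.032
v -0.064 -0.518 -2.868
v -0.076 -1.022 -4.152
v 0.268 -0.405 -3.988
v 0.522 -1.039 -3.742
v 0.316 -1.109 -3.049
v -0.456 -0.431 -3.971
v -0.662 -0.501 -3.278
v 0.258 -0.183 -3.354
v -0.398 -1.357 -3.666
v -0.611 -1.167 -3.349
v -0.255 -1.388 -3.266
v -0.08 -0.218 -3.096
v 0.275 -0.439 -3.013
v -0.265 -0.836 -2.851
v -0.415 -1.101 -4.007
v -0.06 -1.322 -3.924
v 0.115 -0.152 -3.754
v 0.471 -0.373 -3.671
v 0.125 -0.704 -4.169
v 0.619 -0.745 -3.527
v 0.291 -1.332 -3.683
v 0.274 -1.076 -4.024
v 0.477 -0.714 -3.927
v 0.499 -0.786 -3.12
v 0.171 -1.373 -3.276
v -0.042 -1.184 -2.958
v 0.161 -0.821 -2.862
v 0.505 -1.127 -3.376
v -0.311 -0.167 -3.744
v -0.639 -0.754 -3.9
v -0.301 -0.719 -4.158
v -0.098 -0.356 -4.062
v -0.431 -0.208 -3.337
v -0.759 -0.795 -3.493
v -0.617 -0.826 -3.093
v -0.414 -0.464 -2.996
v -0.645 -0.413 -3.644
v -0.575 -2.625 -0.346
v 0.082 -2.46 -0.923
v 0.135 -1.215 0.866
v -0.399 -2.109 -1.049
v -0.962 -1.999 -0.847
v -1.345 -2.182 -0.41
v -1.367 -2.572 0.057
v -1.019 -2.987 0.335
v -0.464 -3.232 0.295
v 0.04 -3.193 -0.045
v 0.255 -2.889 -0.526
v 0.265 1.554 -1.473
v 0.742 1.045 -1.531
v 0.033 0.238 -0.306
v -0.445 0.746 -0.247
v 0.884 1.28 -1.295
v 0.174 0.473 -0.069
v 0.86 1.588 -1.106
v 0.15 0.781 0.12
v 0.676 1.887 -1.015
v -0.033 1.08 0.211
v 0.382 2.097 -1.047
v -0.327 1.289 0.179
v 0.057 2.161 -1.193
v -0.652 1.353 0.032
v -0.213 2.062 -1.414
v -0.922 1.255 -0.189
v -0.354 1.827 -1.651
v -1.064 1.02 -0.425
v -0.33 1.519 -1.84
v -1.04 0.712 -0.614
v -0.147 1.22 -1.931
v -0.856 0.413 -0.705
v 0.147 1.011 -1.899
v -0.562 0.203 -0.673
v 0.472 0.947 -1.752
v -0.237 0.139 -0.527
f 2 1 4
f 2 4 3
f 4 1 5
f 4 5 3
f 5 1 6
f 5 6 3
f 6 1 7
f 6 7 3
f 7 1 8
f 7 8 3
f 8 1 9
f 8 9 3
f 9 1 10
f 9 10 3
f 10 1 11
f 10 11 3
f 11 1 12
f 11 12 3
f 12 1 13
f 12 13 3
f 13 1 14
f 13 14 3
f 14 1 15
f 14 15 3
f 15 1 2
f 15 2 3
f 16 53 32
f 53 27 56
f 32 56 21
f 53 56 32
f 16 32 28
f 32 21 33
f 28 33 17
f 32 33 28
f 16 28 37
f 28 17 38
f 37 38 23
f 28 38 37
f 16 37 49
f 37 23 52
f 49 52 26
f 37 52 49
f 16 49 53
f 49 26 57
f 53 57 27
f 49 57 53
f 17 33 44
f 33 21 47
f 44 47 25
f 33 47 44
f 21 56 34
f 56 27 55
f 34 55 20
f 56 55 34
f 27 57 54
f 57 26 50
f 54 50 18
f 57 50 54
f 26 52 51
f 52 23 39
f 51 39 22
f 52 39 51
f 23 38 43
f 38 17 40
f 43 40 24
f 38 40 43
f 19 45 31
f 45 25 46
f 31 46 20
f 45 46 31
f 19 31 29
f 31 20 30
f 29 30 18
f 31 30 29
f 19 29 36
f 29 18 35
f 36 35 22
f 29 35 36
f 19 36 41
f 36 22 42
f 41 42 24
f 36 42 41
f 19 41 45
f 41 24 48
f 45 48 25
f 41 48 45
f 20 46 34
f 46 25 47
f 34 47 21
f 46 47 34
f 18 30 54
f 30 20 55
f 54 55 27
f 30 55 54
f 22 35 51
f 35 18 50
f 51 50 26
f 35 50 51
f 24 42 43
f 42 22 39
f 43 39 23
f 42 39 43
f 25 48 44
f 48 24 40
f 44 40 17
f 48 40 44
f 59 58 61
f 59 61 60
f 61 58 62
f 61 62 60
f 62 58 63
f 62 63 60
f 63 58 64
f 63 64 60
f 64 58 65
f 64 65 60
f 65 58 66
f 65 66 60
f 66 58 67
f 66 67 60
f 67 58 68
f 67 68 60
f 68 58 59
f 68 59 60
f 70 69 73
f 70 73 71
f 71 73 74
f 71 74 72
f 73 69 75
f 73 75 74
f 74 75 76
f 74 76 72
f 75 69 77
f 75 77 76
f 76 77 78
f 76 78 72
f 77 69 79
f 77 79 78
f 78 79 80
f 78 80 72
f 79 69 81
f 79 81 80
f 80 81 82
f 80 82 72
f 81 69 83
f 81 83 82
f 82 83 84
f 82 84 72
f 83 69 85
f 83 85 84
f 84 85 86
f 84 86 72
f 85 69 87
f 85 87 86
f 86 87 88
f 86 88 72
f 87 69 89
f 87 89 88
f 88 89 90
f 88 90 72
f 89 69 91
f 89 91 90
f 90 91 92
f 90 92 72
f 91 69 93
f 91 93 92
f 92 93 94
f 92 94 72
f 93 69 70
f 93 70 94
f 94 70 71
f 94 71 72



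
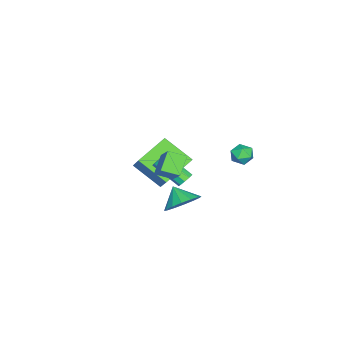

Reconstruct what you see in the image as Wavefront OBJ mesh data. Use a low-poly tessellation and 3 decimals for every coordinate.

v -4.074 -3.114 -3.281
v -4.316 -4.815 -2.126
v -2.95 -2.331 -1.893
v -3.192 -4.032 -0.738
v -2.368 -3.968 -4.182
v -2.61 -5.669 -3.027
v -1.244 -3.185 -2.794
v -1.486 -4.886 -1.639
v 3.105 -2.147 1.181
v 2.189 -2.126 2.017
v 2.835 -1.228 0.861
v 1.919 -1.207 1.697
v 4.441 -1.253 2.623
v 3.525 -1.232 3.459
v 4.171 -0.334 2.303
v 3.255 -0.313 3.139
v -2.168 1.362 -0.26
v -1.613 1.418 0.187
v -2.207 0.222 -0.067
v -1.652 0.278 0.38
v -2.286 0.555 0.561
v -2.262 1.259 0.442
v -1.558 0.381 -0.322
v -1.534 1.085 -0.441
v -1.236 0.812 0.149
v -1.686 0.92 0.694
v -2.134 0.72 -0.574
v -2.584 0.828 -0.029
v 0.276 -1.509 -1.105
v 0.718 -1.387 -0.859
v 0.525 -2.929 0.251
v 0.084 -3.051 0.005
v 0.441 -1.234 -0.695
v 0.249 -2.777 0.415
v 0.087 -1.211 -0.724
v -0.105 -2.753 0.387
v -0.178 -1.326 -0.93
v -0.37 -2.868 0.18
v -0.231 -1.528 -1.219
v -0.423 -3.07 -0.108
v -0.046 -1.72 -1.454
v -0.239 -3.262 -0.344
v 0.289 -1.814 -1.526
v 0.097 -3.356 -0.416
v 0.618 -1.765 -1.401
v 0.426 -3.307 -0.291
v 0.788 -1.596 -1.138
v 0.595 -3.138 -0.027
v 2.466 -0.835 -1.221
v 2.855 -0.245 -0.444
v 1.974 -1.565 -0.419
v 2.366 -0.032 -0.552
v 1.904 -0.035 -0.838
v 1.593 -0.253 -1.227
v 1.516 -0.626 -1.614
v 1.693 -1.056 -1.896
v 2.078 -1.426 -1.997
v 2.566 -1.638 -1.89
v 3.028 -1.636 -1.603
v 3.34 -1.418 -1.214
v 3.417 -1.045 -0.827
v 3.239 -0.615 -0.545
f 2 4 1
f 5 2 1
f 1 4 3
f 3 5 1
f 2 8 4
f 6 2 5
f 6 8 2
f 4 8 3
f 7 5 3
f 3 8 7
f 7 6 5
f 8 6 7
f 10 12 9
f 13 10 9
f 9 12 11
f 11 13 9
f 10 16 12
f 14 10 13
f 14 16 10
f 12 16 11
f 15 13 11
f 11 16 15
f 15 14 13
f 16 14 15
f 17 28 22
f 17 22 18
f 17 18 24
f 17 24 27
f 17 27 28
f 18 22 26
f 22 28 21
f 28 27 19
f 27 24 23
f 24 18 25
f 20 26 21
f 20 21 19
f 20 19 23
f 20 23 25
f 20 25 26
f 21 26 22
f 19 21 28
f 23 19 27
f 25 23 24
f 26 25 18
f 30 29 33
f 30 33 31
f 31 33 34
f 31 34 32
f 33 29 35
f 33 35 34
f 34 35 36
f 34 36 32
f 35 29 37
f 35 37 36
f 36 37 38
f 36 38 32
f 37 29 39
f 37 39 38
f 38 39 40
f 38 40 32
f 39 29 41
f 39 41 40
f 40 41 42
f 40 42 32
f 41 29 43
f 41 43 42
f 42 43 44
f 42 44 32
f 43 29 45
f 43 45 44
f 44 45 46
f 44 46 32
f 45 29 47
f 45 47 46
f 46 47 48
f 46 48 32
f 47 29 30
f 47 30 48
f 48 30 31
f 48 31 32
f 50 49 52
f 50 52 51
f 52 49 53
f 52 53 51
f 53 49 54
f 53 54 51
f 54 49 55
f 54 55 51
f 55 49 56
f 55 56 51
f 56 49 57
f 56 57 51
f 57 49 58
f 57 58 51
f 58 49 59
f 58 59 51
f 59 49 60
f 59 60 51
f 60 49 61
f 60 61 51
f 61 49 62
f 61 62 51
f 62 49 50
f 62 50 51

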